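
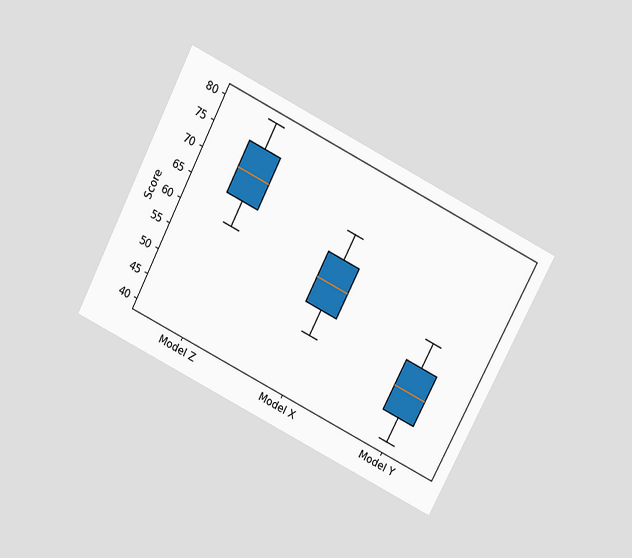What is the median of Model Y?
The chart is tilted about 27° clockwise and viewed slightly from above. The median line in the Model Y box sits at 50.

50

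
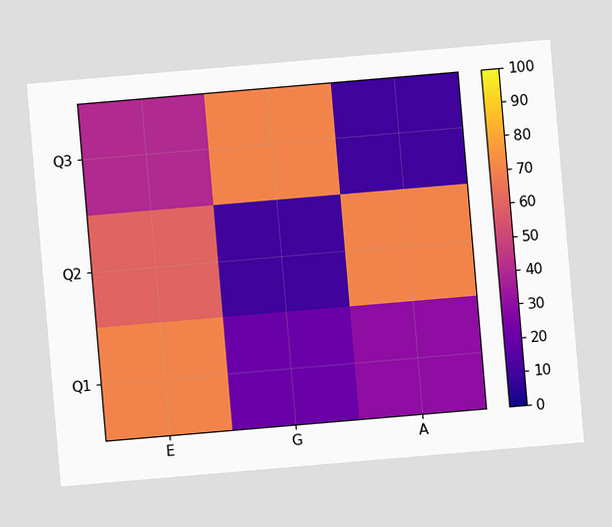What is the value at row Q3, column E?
The chart is tilted about 5° counter-clockwise. Matching cell (Q3, E) against the colorbar gives 40.

40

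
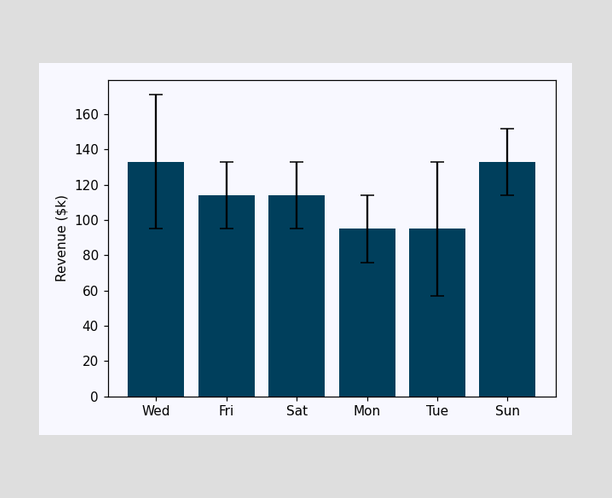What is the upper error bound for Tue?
$133k

The Tue bar's upper whisker reaches $133k.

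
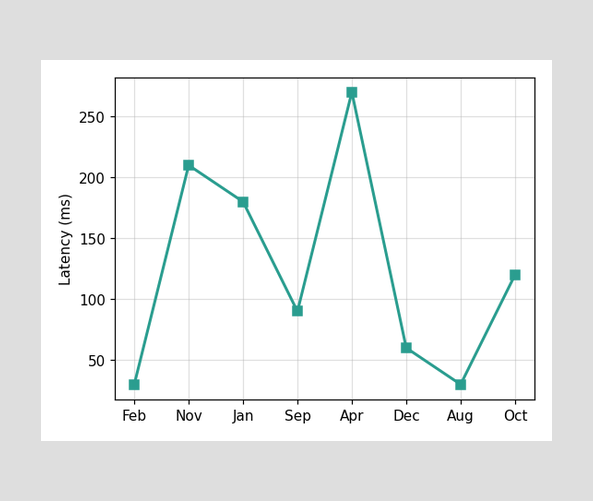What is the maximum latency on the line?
270ms

The highest point is at Apr, and reading across to the y-axis gives 270ms.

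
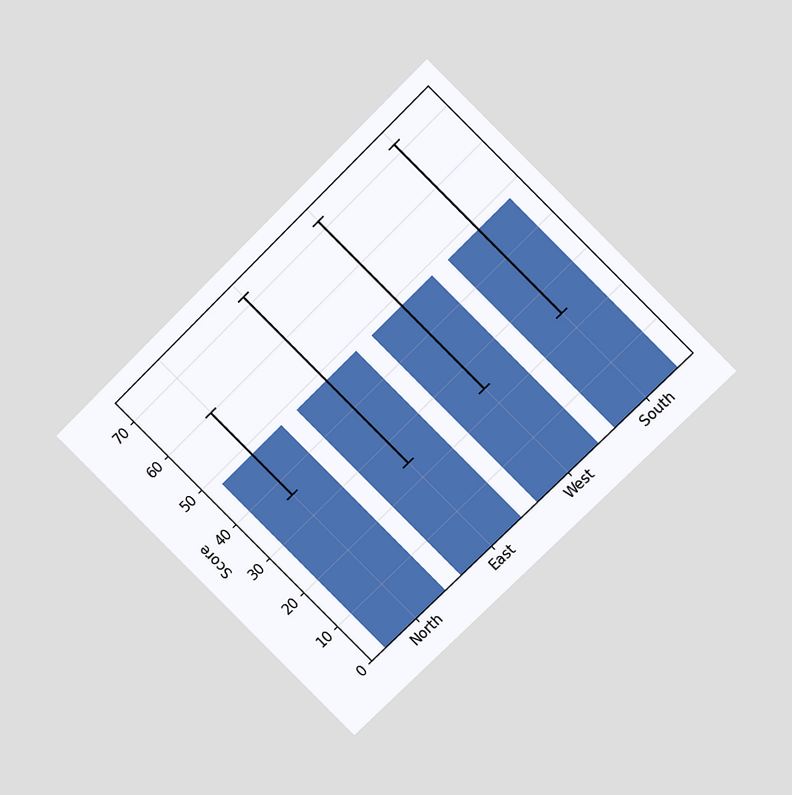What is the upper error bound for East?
72

The chart is tilted about 45° counter-clockwise and viewed at a slight angle. The East bar's upper whisker reaches 72.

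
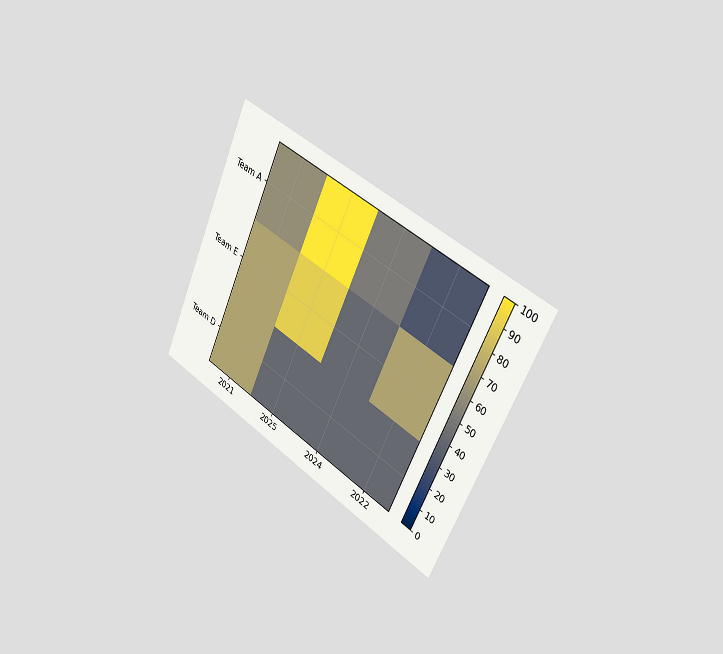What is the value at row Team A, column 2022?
30

The chart is tilted about 25° clockwise and viewed slightly from the right. Matching cell (Team A, 2022) against the colorbar gives 30.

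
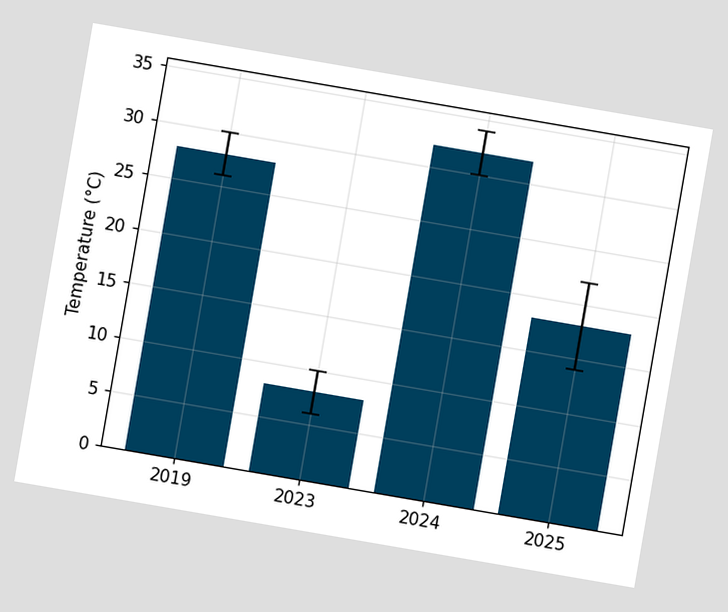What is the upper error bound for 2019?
The chart is tilted about 10° clockwise. The 2019 bar's upper whisker reaches 30°C.

30°C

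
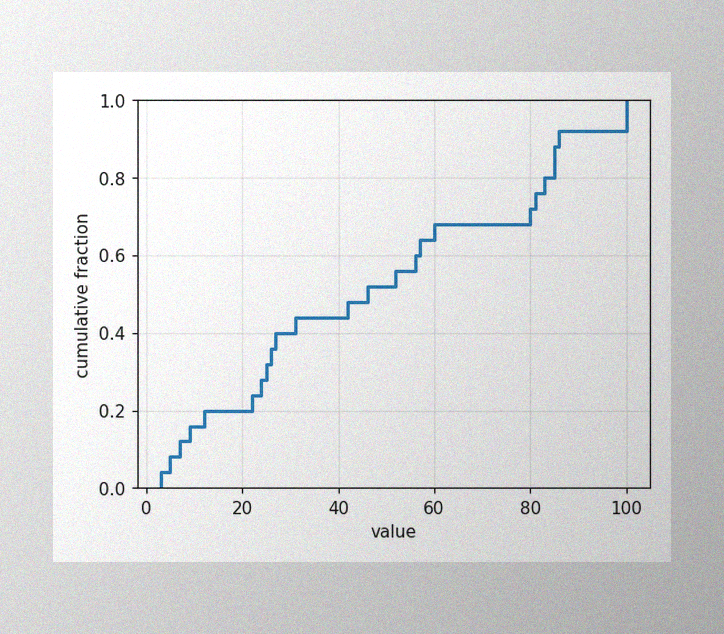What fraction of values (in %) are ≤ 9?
16%

The image has some photo noise and uneven lighting. At x=9 the ECDF step is at 16%.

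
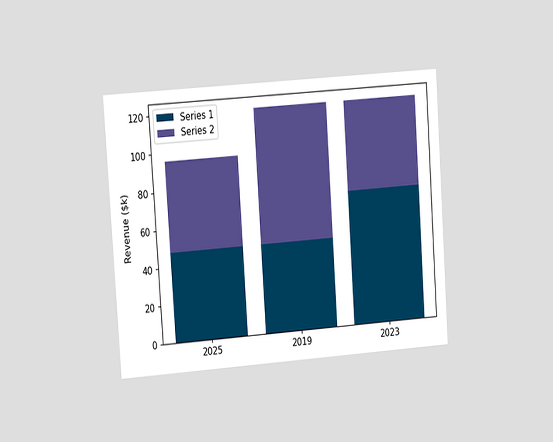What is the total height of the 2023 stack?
$120k

The chart is tilted about 4° counter-clockwise and viewed slightly from the left. The 2023 stack's top reaches $120k on the y-axis.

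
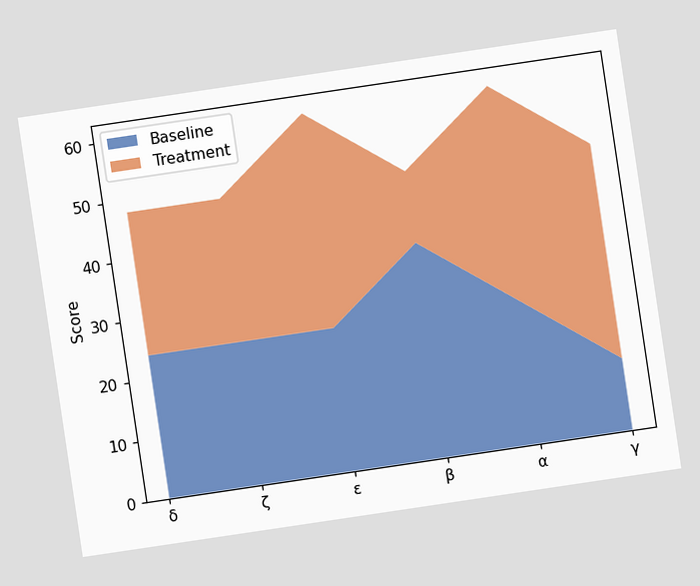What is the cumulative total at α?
The chart is tilted about 8° counter-clockwise. The stacked total at α reaches 60.

60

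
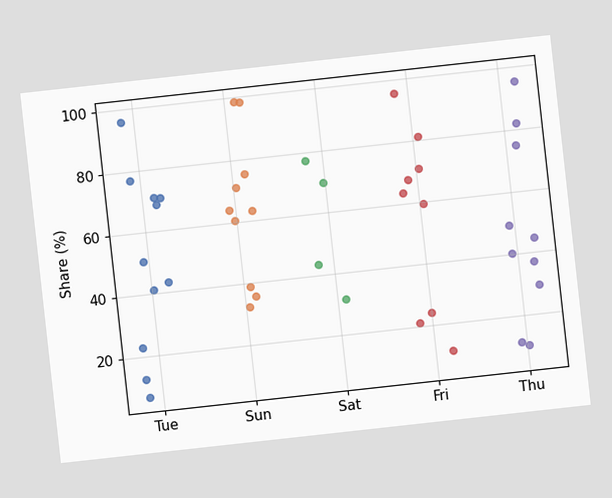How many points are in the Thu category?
The chart is tilted about 6° counter-clockwise. Counting the markers in the Thu column gives 10.

10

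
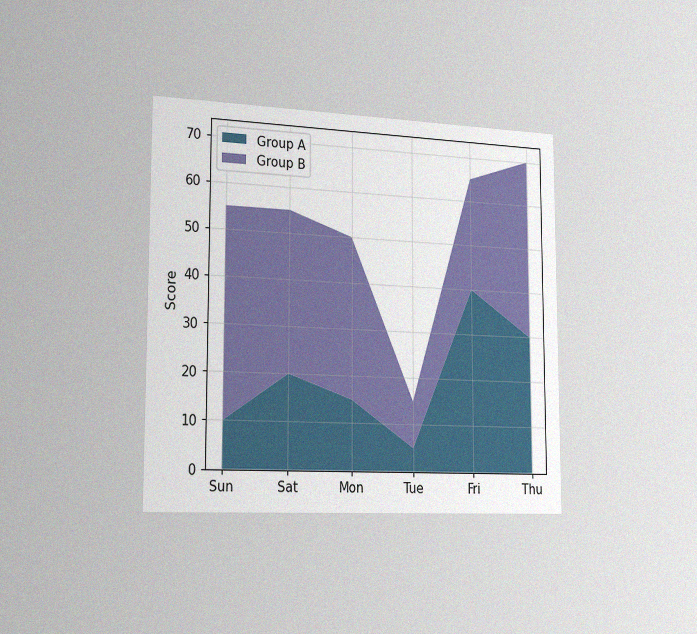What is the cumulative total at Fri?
The chart is viewed slightly from the left, with some photo noise. The stacked total at Fri reaches 65.

65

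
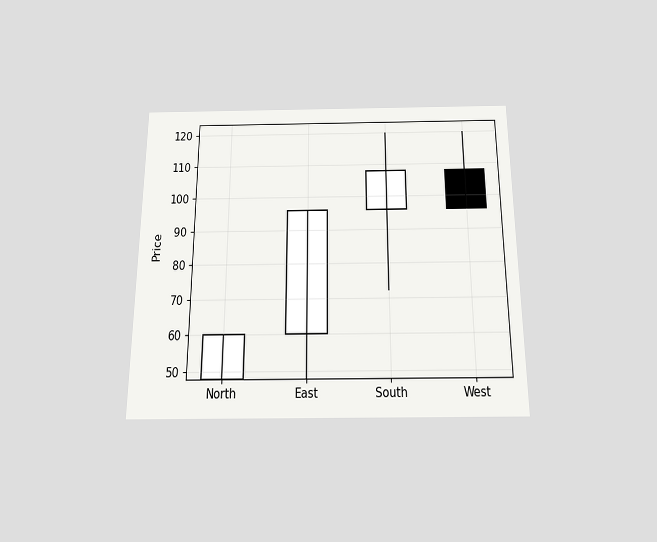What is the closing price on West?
96

The chart is viewed slightly from below. The West candle closes at 96.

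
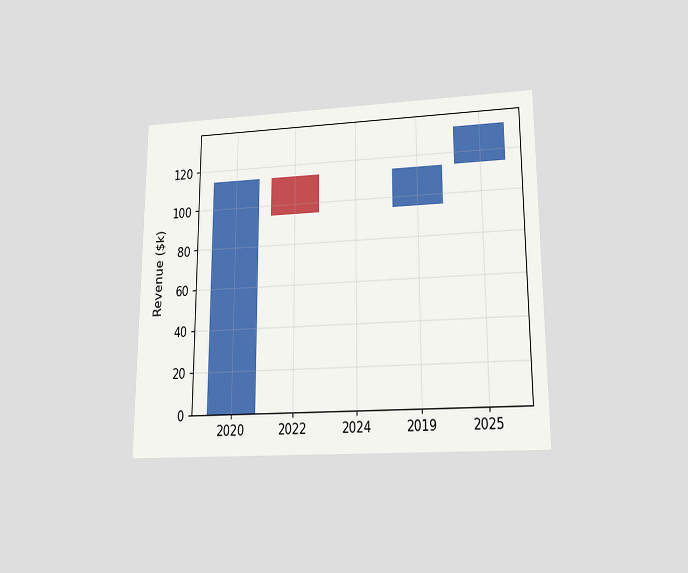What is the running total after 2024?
$95k

The chart is viewed slightly from below. After 2024 the running total reaches $95k.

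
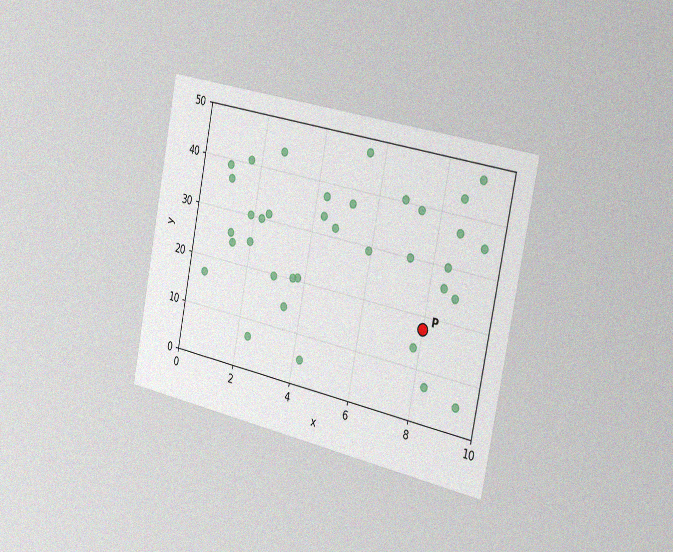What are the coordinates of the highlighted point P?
(8, 17.5)

The chart is tilted about 11° clockwise and viewed slightly from the right, with some photo noise. Following the gridlines from P to each axis, P sits at (8, 17.5).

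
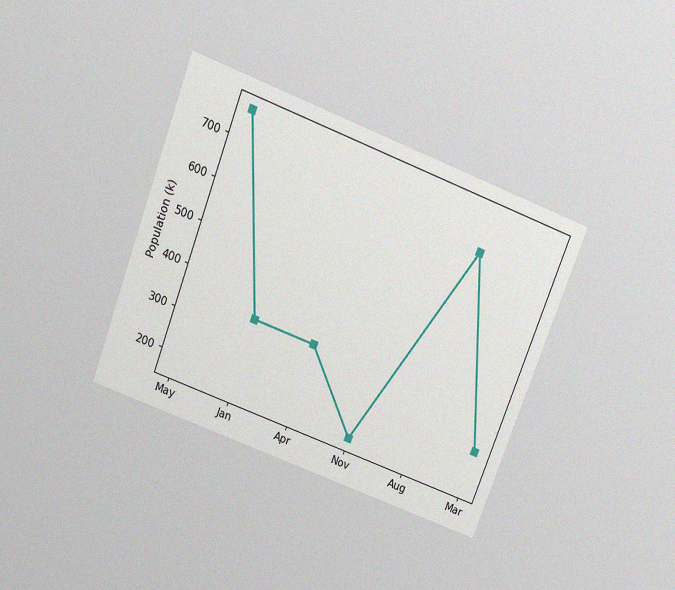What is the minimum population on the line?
The chart is tilted about 21° clockwise and viewed slightly from above, with some photo noise. The lowest point is at Nov, and reading across to the y-axis gives 170k.

170k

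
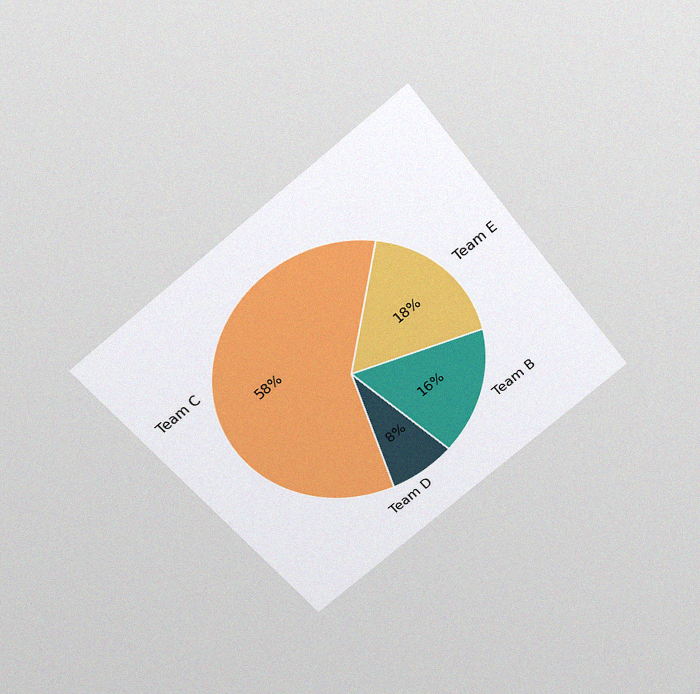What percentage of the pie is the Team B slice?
16%

The chart is tilted about 38° counter-clockwise and viewed slightly from above, with some photo noise. The Team B slice takes up 16% of the pie.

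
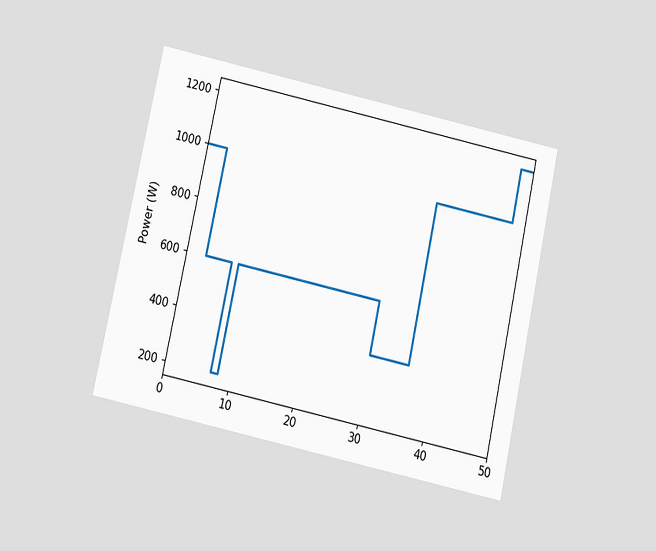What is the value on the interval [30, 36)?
The chart is tilted about 12° clockwise and viewed at a slight angle. On [30, 36) the step sits at 400W.

400W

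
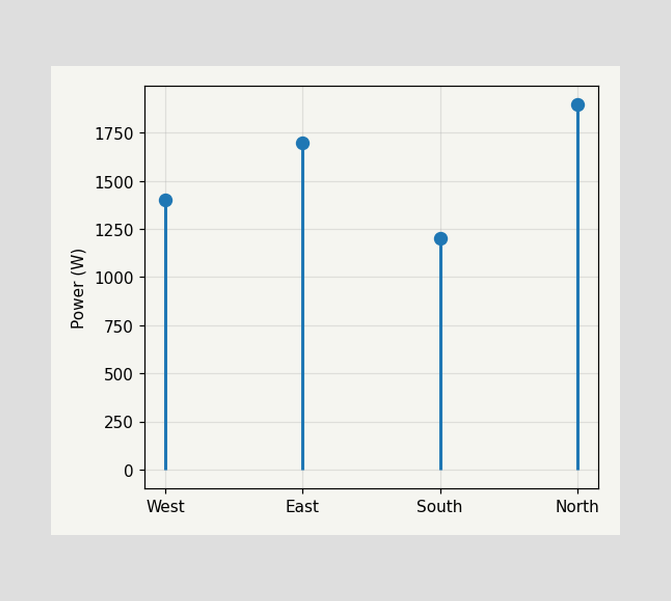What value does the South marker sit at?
1200W

The South marker sits at 1200W.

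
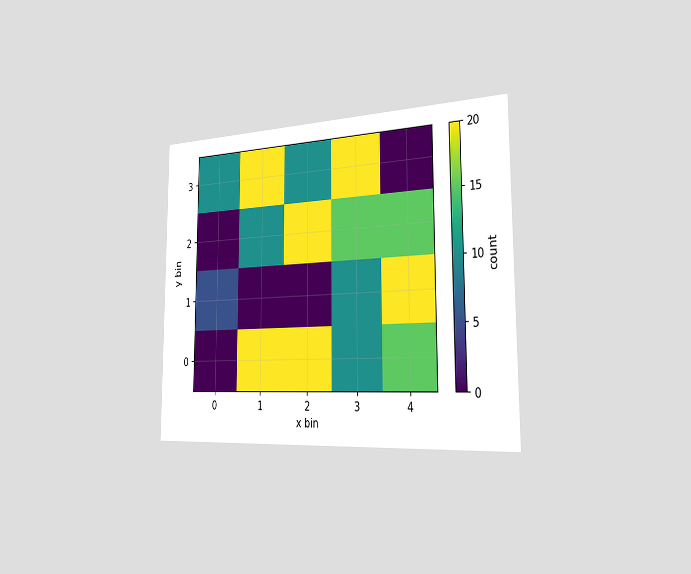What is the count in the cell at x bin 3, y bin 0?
10

The chart is viewed slightly from the right. Matching the cell (3, 0) against the colorbar gives 10.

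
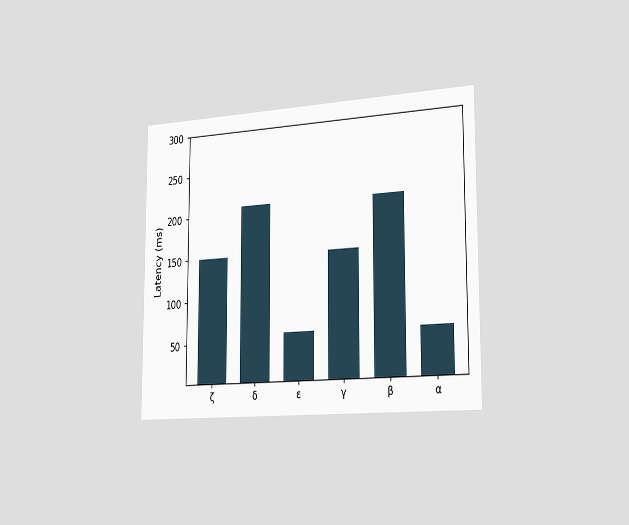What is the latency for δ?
210ms

The chart is viewed slightly from the right. Reading along the chart's y-axis, the δ bar reaches 210ms.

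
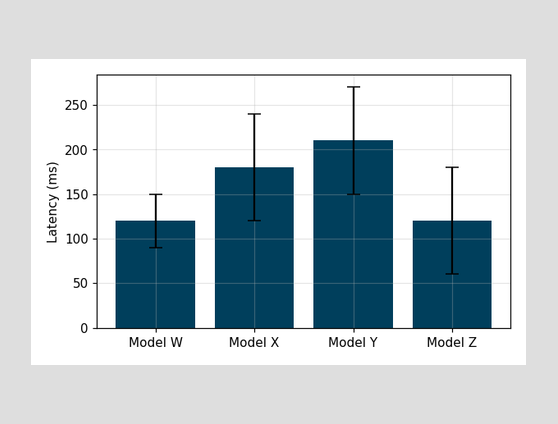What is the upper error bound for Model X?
The Model X bar's upper whisker reaches 240ms.

240ms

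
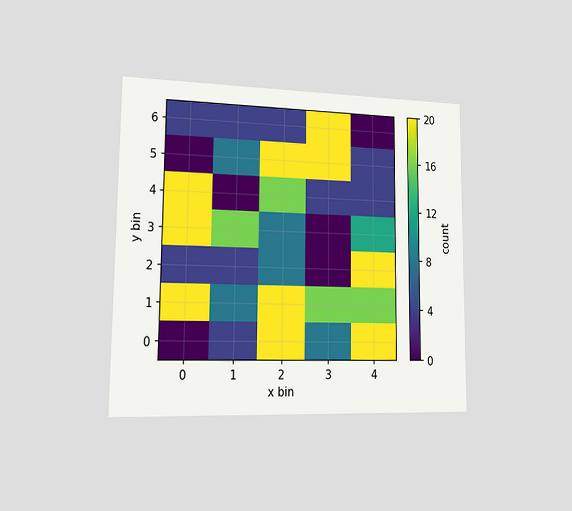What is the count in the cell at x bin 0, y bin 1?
20

The chart is viewed slightly from the left. Matching the cell (0, 1) against the colorbar gives 20.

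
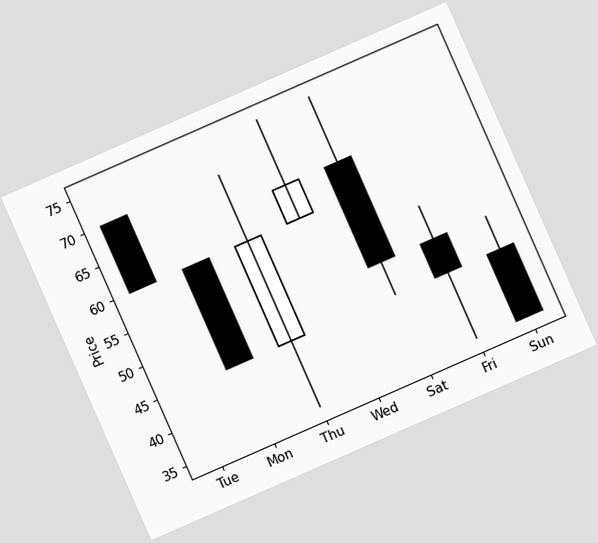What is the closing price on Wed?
The chart is tilted about 24° counter-clockwise. The Wed candle closes at 65.

65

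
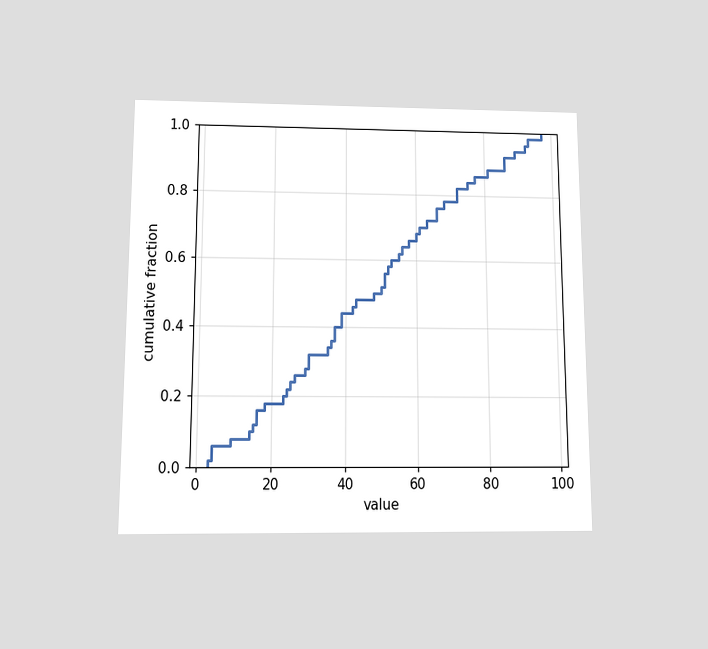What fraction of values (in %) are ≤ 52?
The chart is viewed slightly from below. At x=52 the ECDF step is at 58%.

58%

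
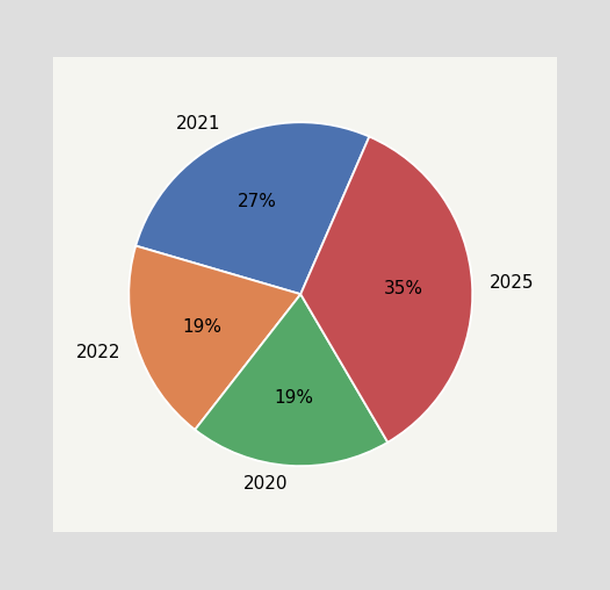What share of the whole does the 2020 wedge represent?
19%

The 2020 slice takes up 19% of the pie.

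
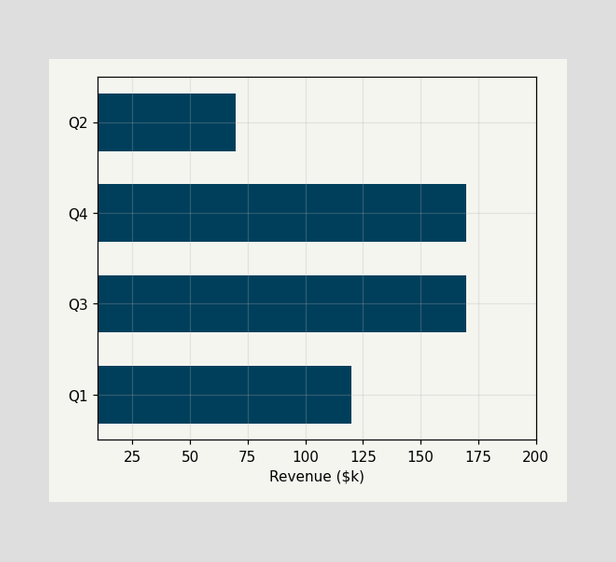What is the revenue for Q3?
$170k

Reading along the chart's x-axis, the Q3 bar reaches $170k.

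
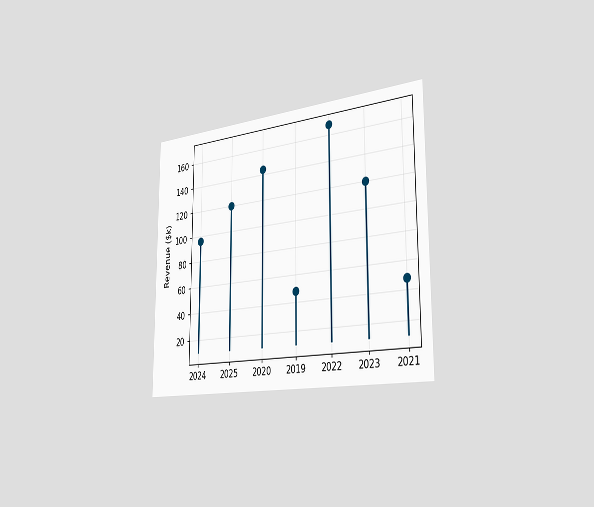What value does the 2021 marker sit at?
$48k

The chart is viewed slightly from the right. The 2021 marker sits at $48k.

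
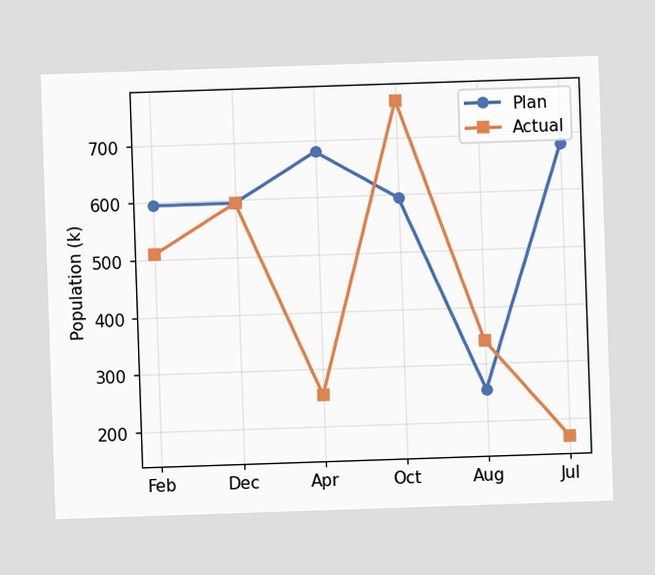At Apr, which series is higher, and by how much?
At Apr, Plan sits above the other line by 425k.

Plan, by 425k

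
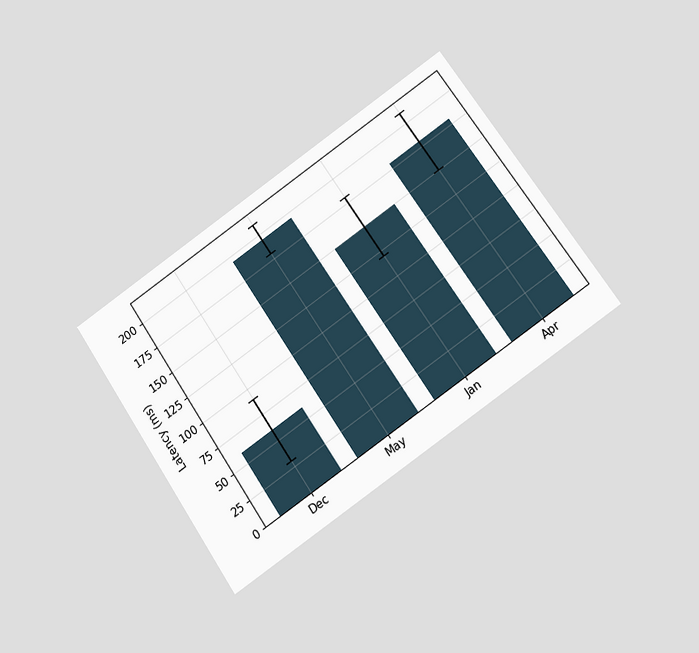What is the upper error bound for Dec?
The chart is tilted about 34° counter-clockwise and viewed at a slight angle. The Dec bar's upper whisker reaches 90ms.

90ms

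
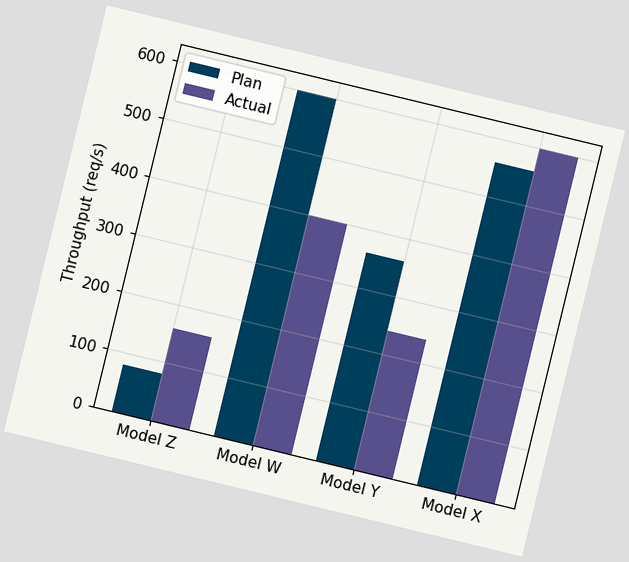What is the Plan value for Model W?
600req/s

The chart is tilted about 14° clockwise. The Plan bar at Model W reaches 600req/s on the y-axis.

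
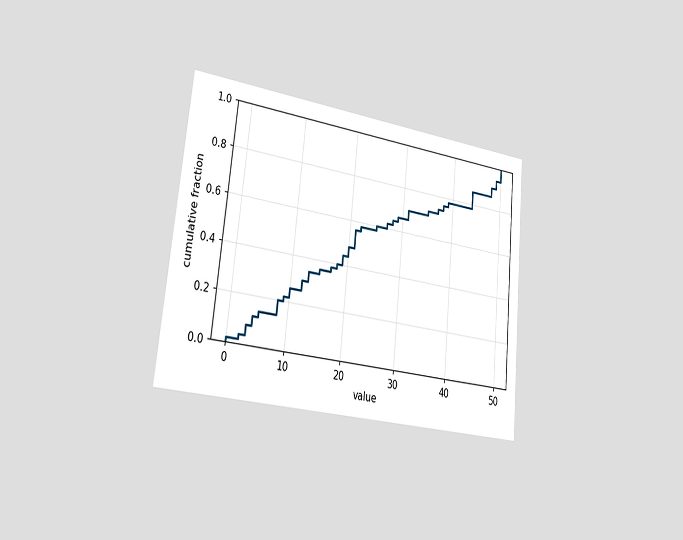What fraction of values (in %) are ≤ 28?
The chart is tilted about 6° clockwise and viewed slightly from the left. At x=28 the ECDF step is at 64%.

64%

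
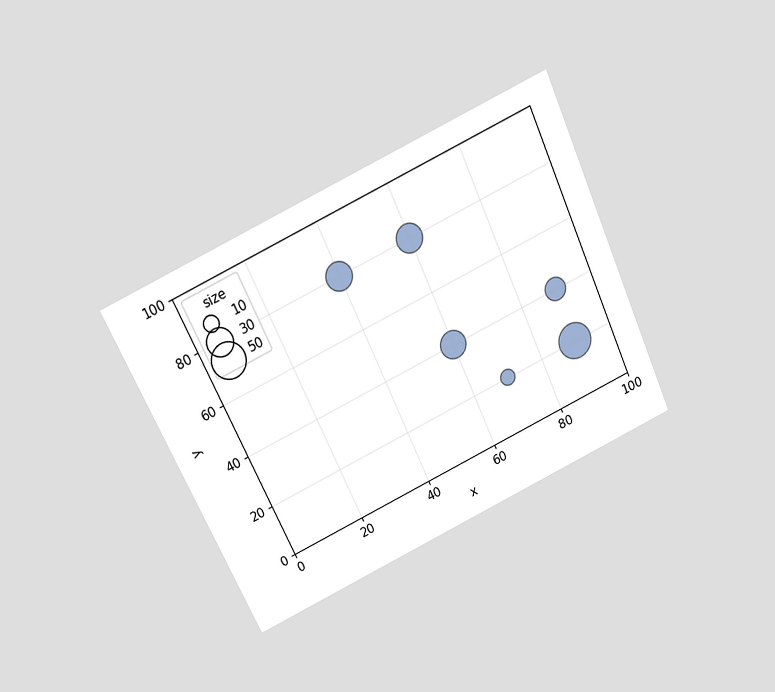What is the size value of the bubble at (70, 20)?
10

The chart is tilted about 25° counter-clockwise and viewed slightly from above. Matching the bubble at (70, 20) against the size legend gives 10.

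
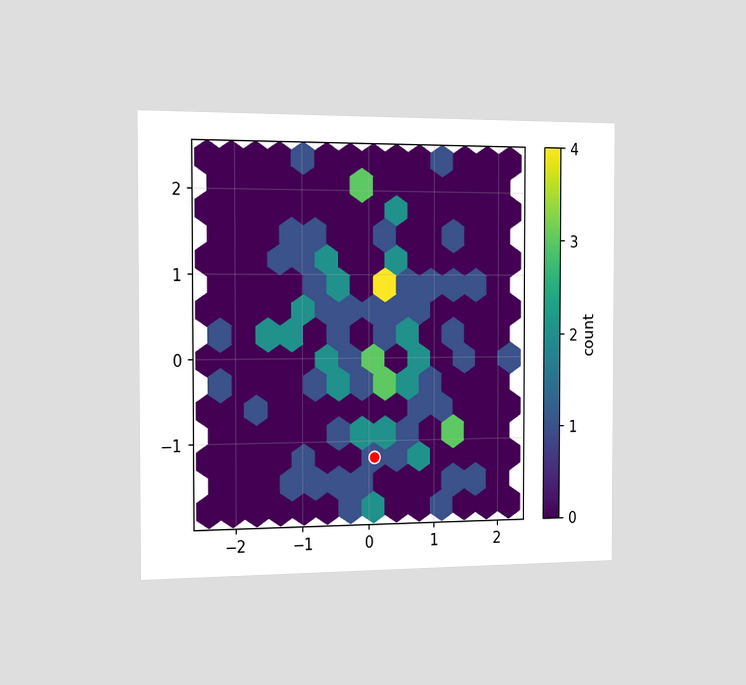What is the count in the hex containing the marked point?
The chart is viewed slightly from the left. The marked hex reads 1 on the colorbar.

1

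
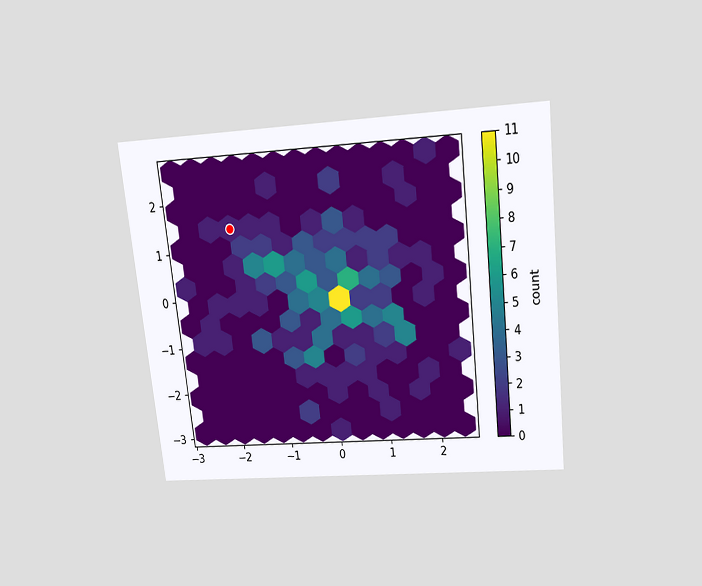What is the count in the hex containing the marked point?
1

The chart is tilted about 6° counter-clockwise and viewed slightly from above. The marked hex reads 1 on the colorbar.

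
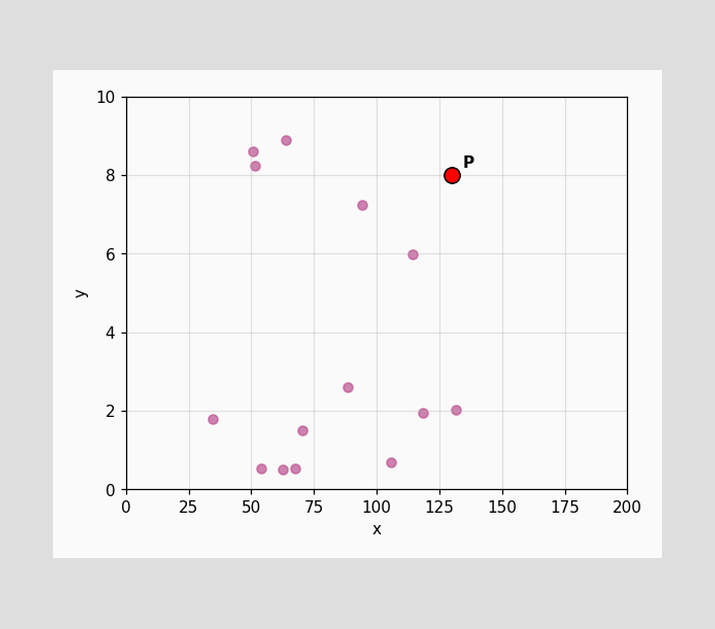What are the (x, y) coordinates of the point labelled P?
Following the gridlines from P to each axis, P sits at (130, 8).

(130, 8)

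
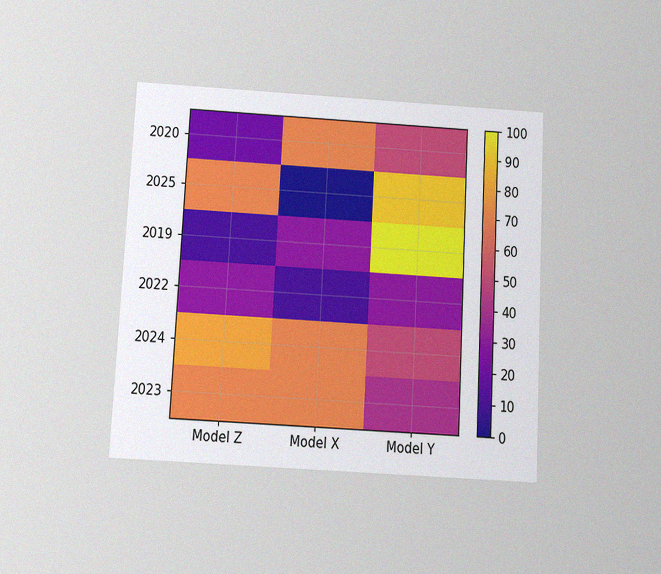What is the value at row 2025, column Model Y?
The chart is tilted about 3° clockwise and viewed slightly from below, with some photo noise. Matching cell (2025, Model Y) against the colorbar gives 90.

90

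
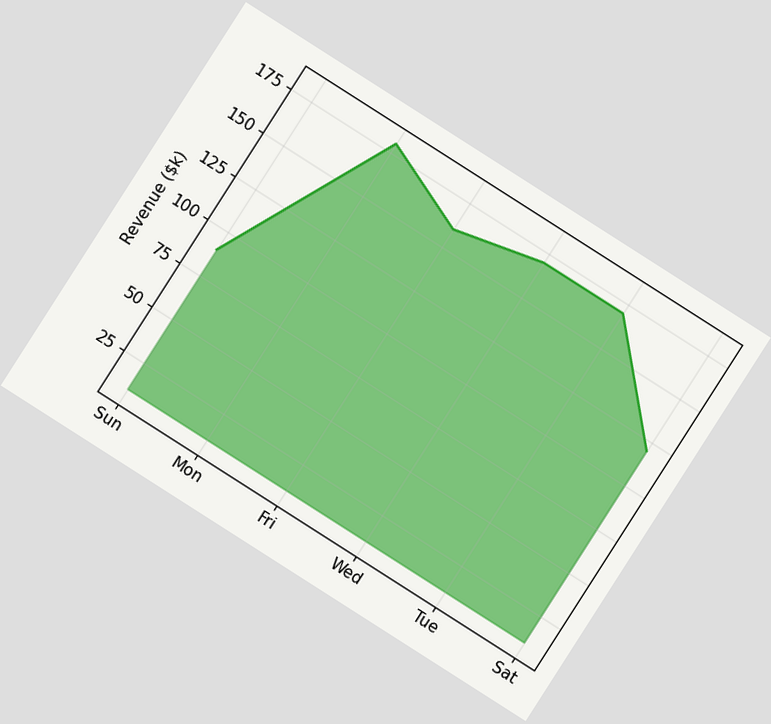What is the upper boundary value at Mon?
$180k

The chart is tilted about 33° clockwise. At Mon the upper boundary is at $180k.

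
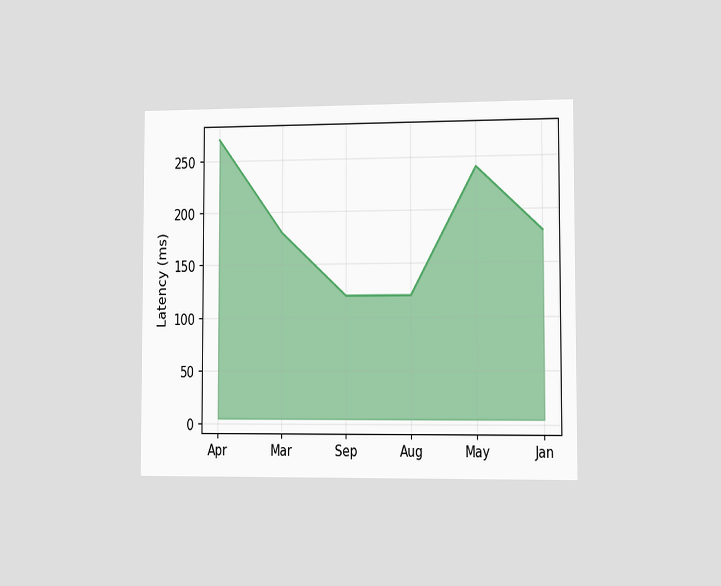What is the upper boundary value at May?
The chart is viewed slightly from the right. At May the upper boundary is at 240ms.

240ms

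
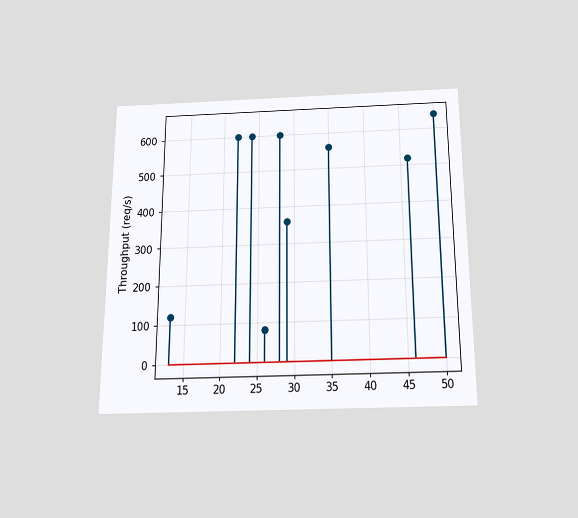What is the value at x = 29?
The chart is viewed slightly from below. The stem at x=29 reaches 360req/s.

360req/s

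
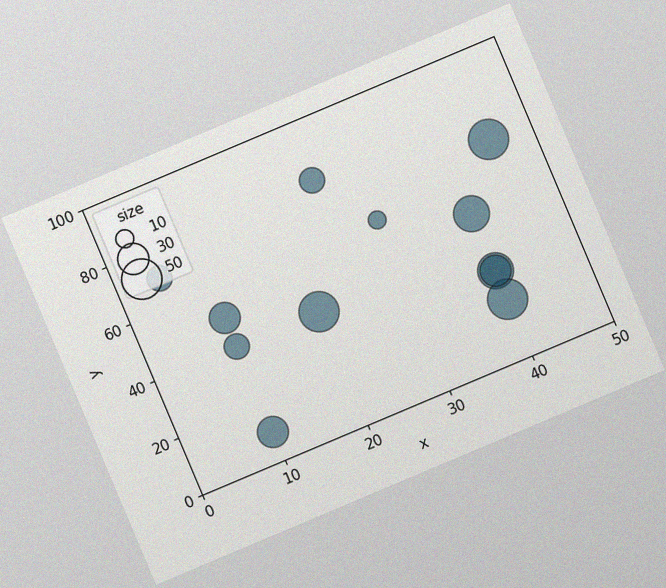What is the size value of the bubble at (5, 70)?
20

The chart is tilted about 23° counter-clockwise, with some photo noise. Matching the bubble at (5, 70) against the size legend gives 20.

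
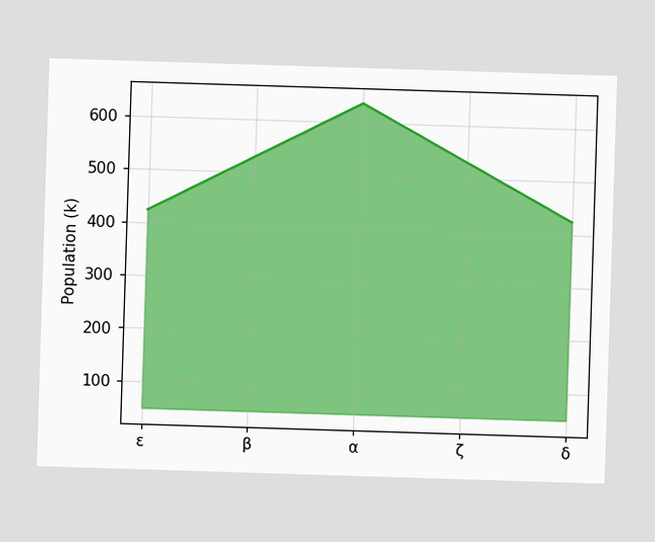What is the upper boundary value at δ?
424k

At δ the upper boundary is at 424k.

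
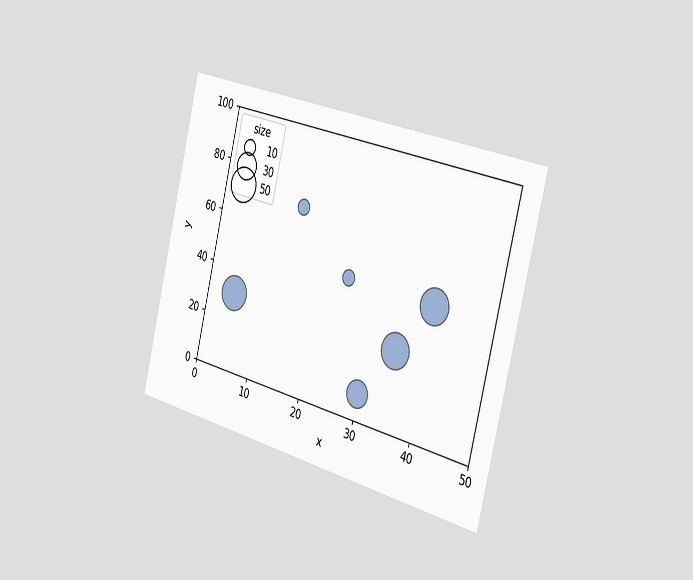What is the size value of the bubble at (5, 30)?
50

The chart is tilted about 14° clockwise and viewed slightly from the right. Matching the bubble at (5, 30) against the size legend gives 50.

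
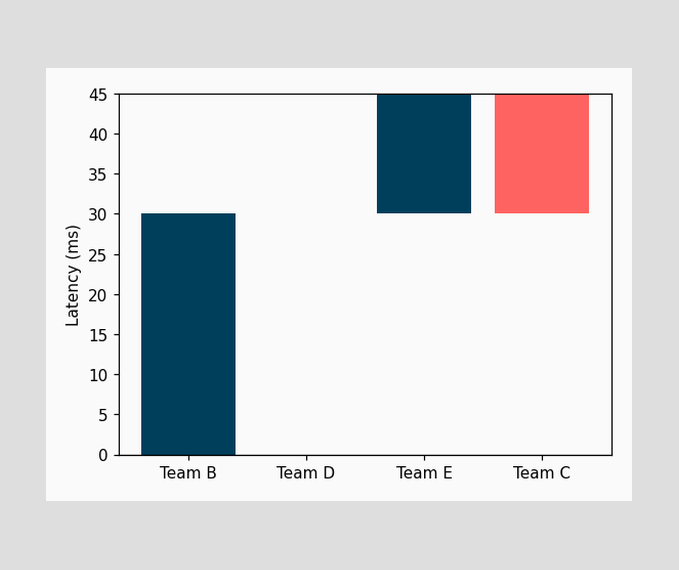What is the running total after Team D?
30ms

After Team D the running total reaches 30ms.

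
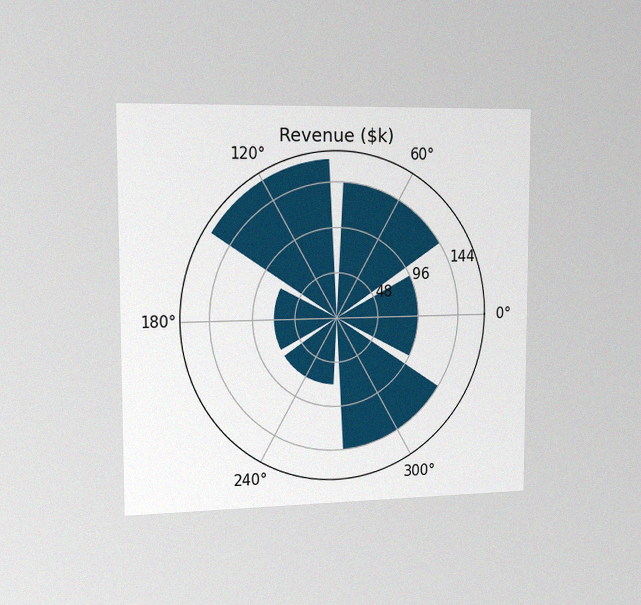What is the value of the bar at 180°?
$72k

The chart is viewed slightly from the left, with some photo noise. The bar at 180° reaches $72k on the radial axis.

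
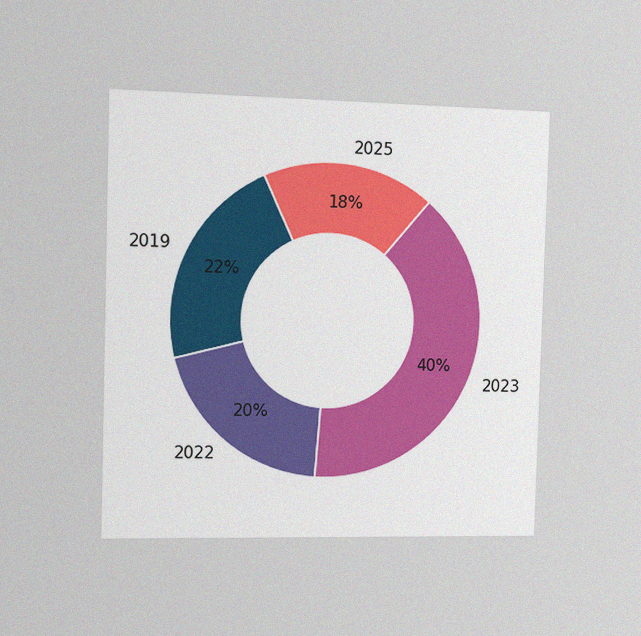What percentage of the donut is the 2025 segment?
The chart is viewed slightly from the left, with some photo noise. The 2025 segment takes up 18% of the ring.

18%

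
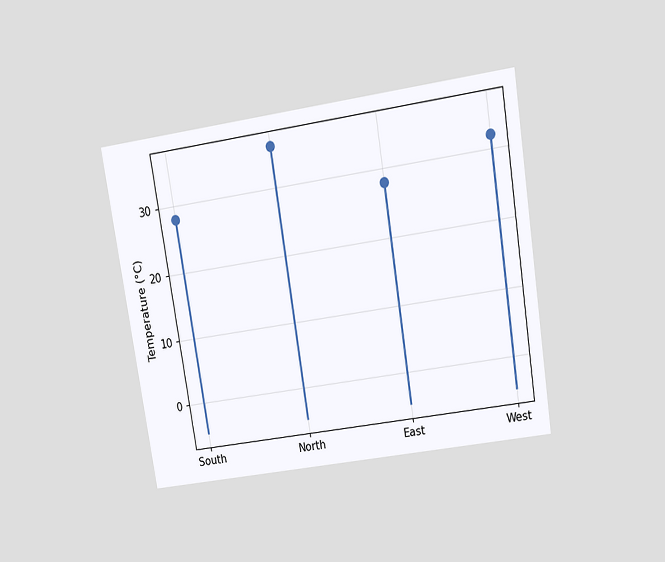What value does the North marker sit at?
The chart is tilted about 9° counter-clockwise and viewed slightly from above. The North marker sits at 36°C.

36°C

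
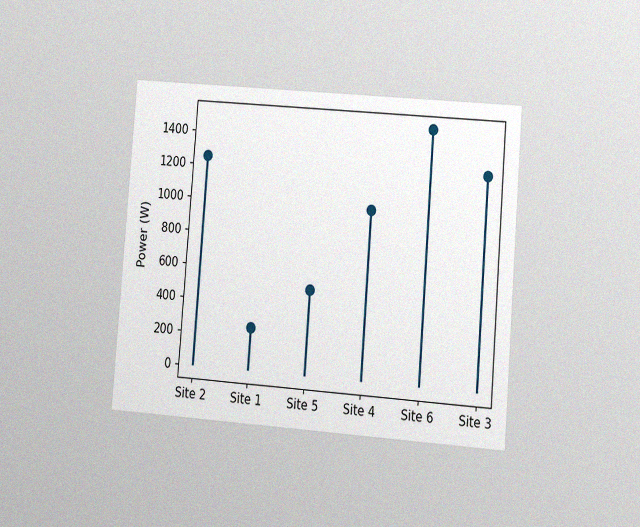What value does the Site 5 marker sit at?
The chart is tilted about 4° clockwise and viewed at a slight angle, with some photo noise. The Site 5 marker sits at 500W.

500W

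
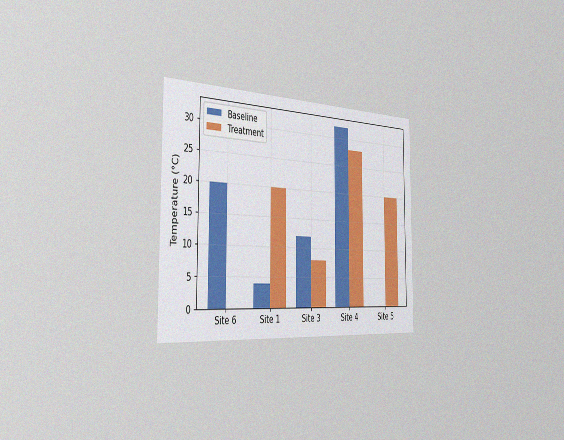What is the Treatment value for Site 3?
8°C

The chart is viewed slightly from the left, with some photo noise. The Treatment bar at Site 3 reaches 8°C on the y-axis.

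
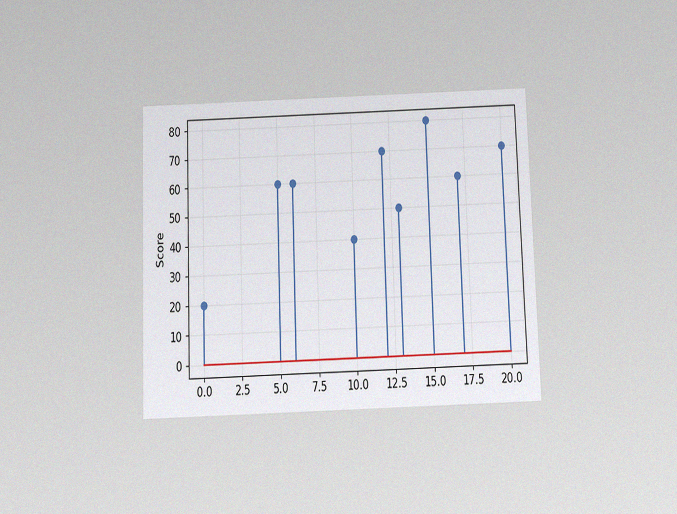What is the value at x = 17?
The chart is viewed slightly from below, with some photo noise. The stem at x=17 reaches 60.

60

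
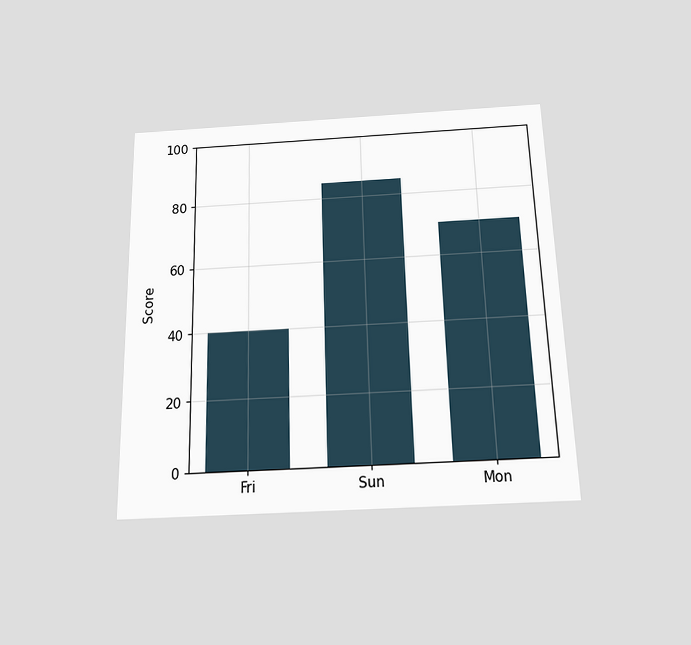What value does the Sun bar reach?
85

The chart is viewed slightly from below. Reading along the chart's y-axis, the Sun bar reaches 85.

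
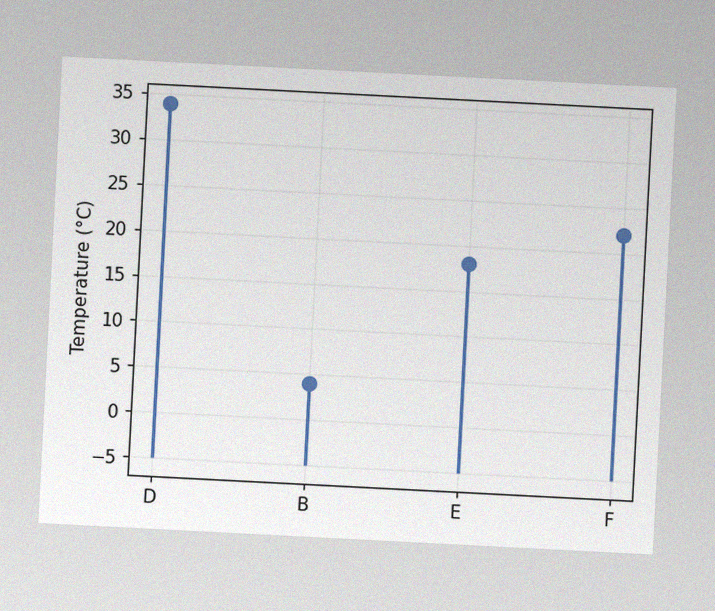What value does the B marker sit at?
The chart is tilted about 3° clockwise, with some photo noise. The B marker sits at 4°C.

4°C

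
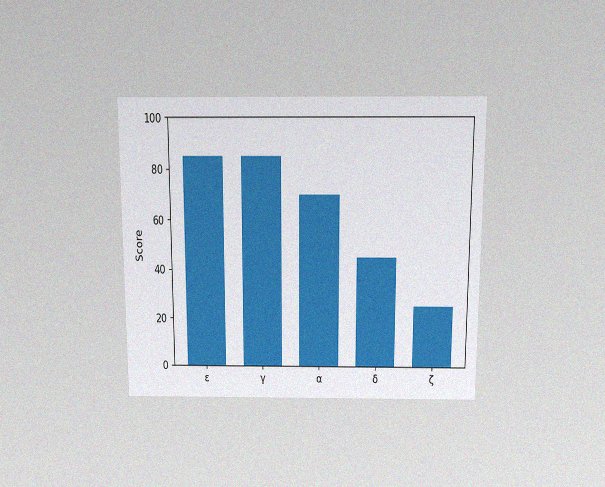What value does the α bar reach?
70

The chart is viewed slightly from above, with some photo noise. Reading along the chart's y-axis, the α bar reaches 70.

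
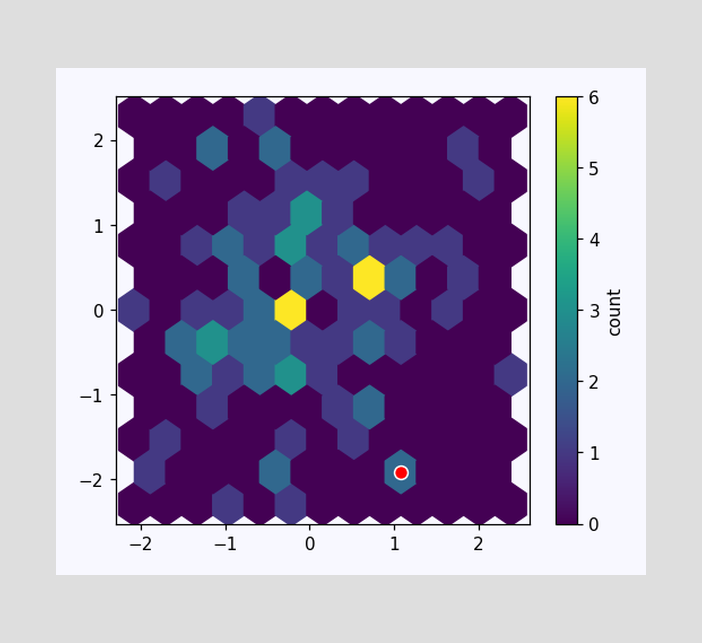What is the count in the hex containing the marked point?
The marked hex reads 2 on the colorbar.

2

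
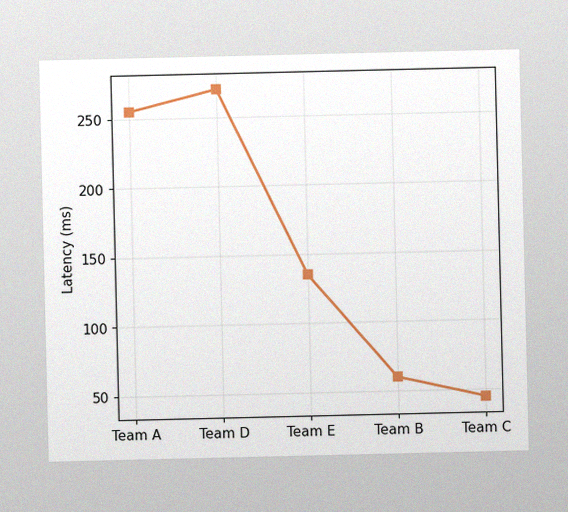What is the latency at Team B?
The image has some photo noise and uneven lighting. At Team B, the line is at 60ms.

60ms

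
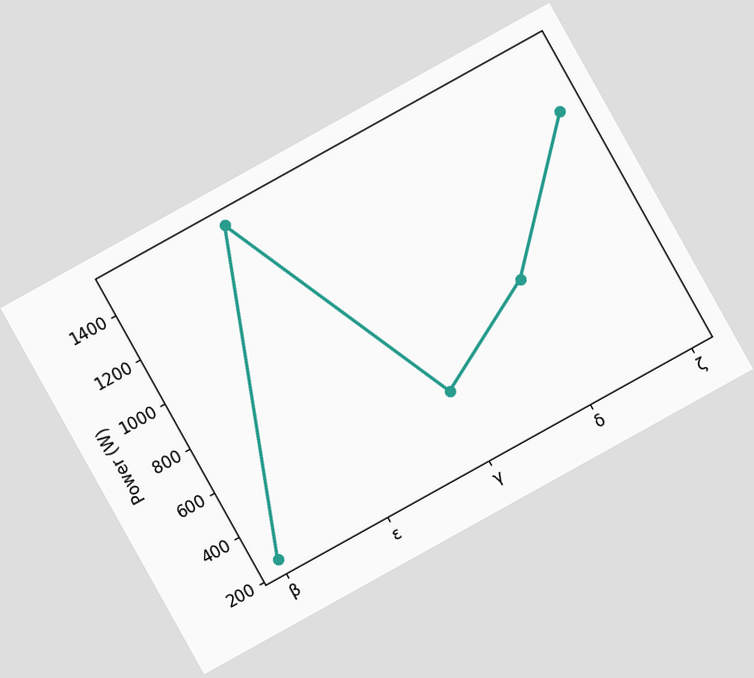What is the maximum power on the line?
The chart is tilted about 29° counter-clockwise. The highest point is at ε, and reading across to the y-axis gives 1500W.

1500W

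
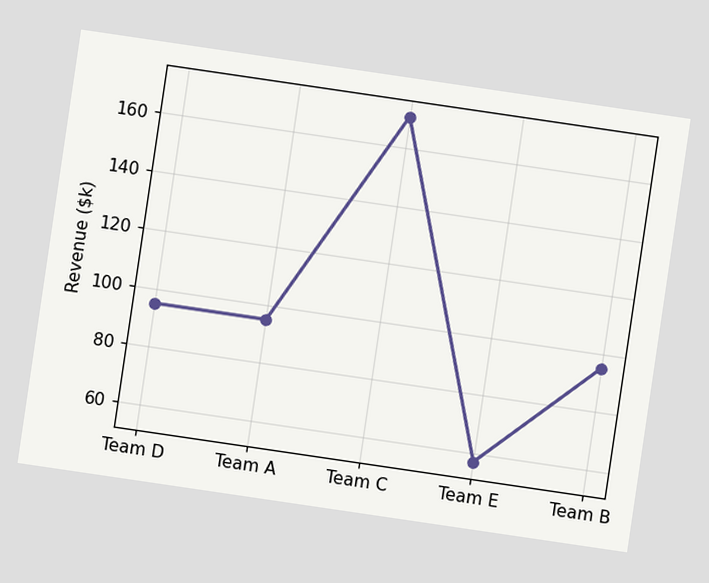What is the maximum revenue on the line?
$171k

The chart is tilted about 8° clockwise. The highest point is at Team C, and reading across to the y-axis gives $171k.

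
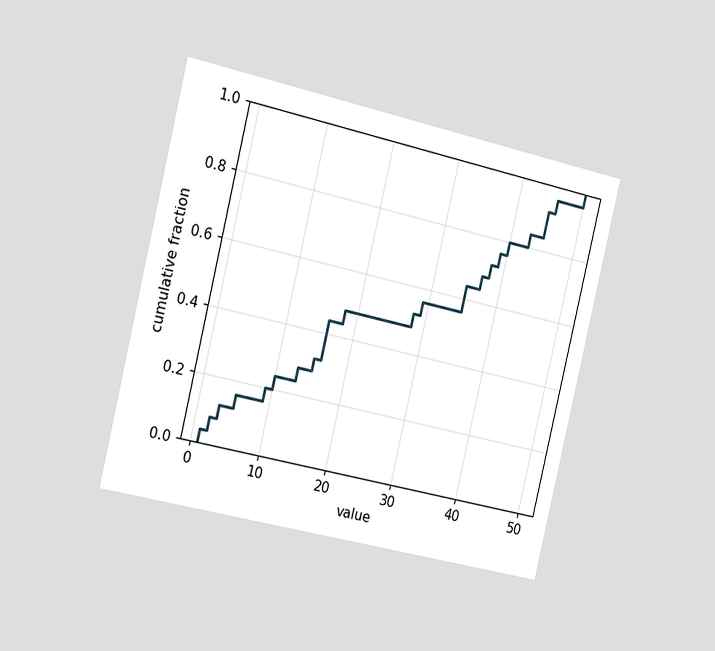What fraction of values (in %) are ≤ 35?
The chart is tilted about 13° clockwise and viewed slightly from the left. At x=35 the ECDF step is at 64%.

64%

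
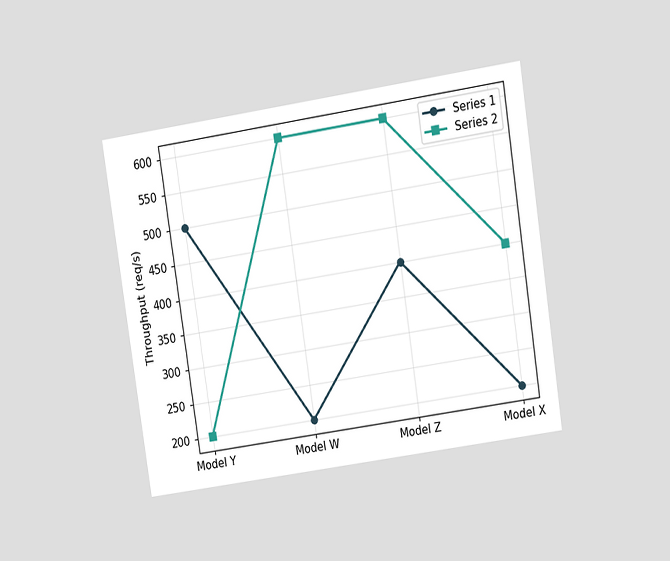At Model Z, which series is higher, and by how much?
Series 2, by 200req/s

The chart is tilted about 9° counter-clockwise and viewed at a slight angle. At Model Z, Series 2 sits above the other line by 200req/s.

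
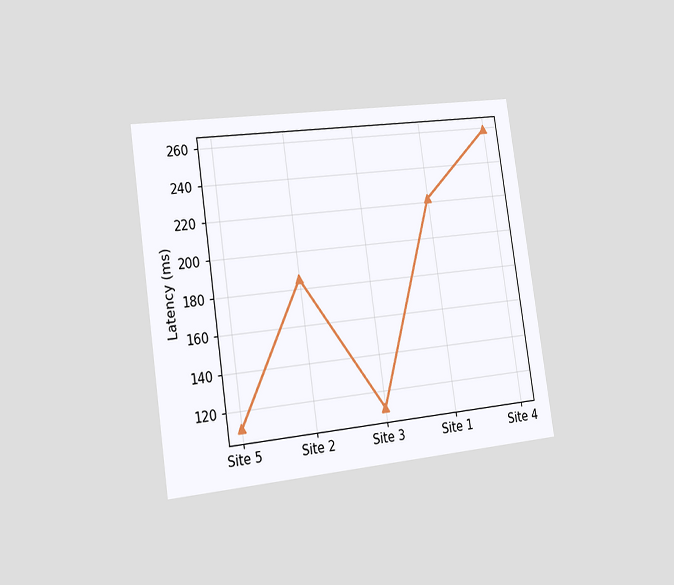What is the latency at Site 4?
259ms

The chart is tilted about 8° counter-clockwise and viewed slightly from the left. At Site 4, the line is at 259ms.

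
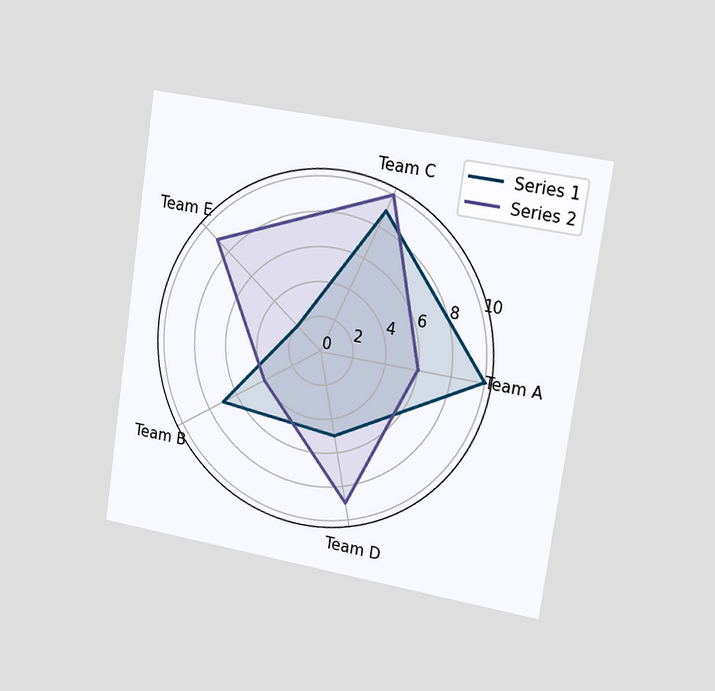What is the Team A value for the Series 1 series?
10

The chart is tilted about 8° clockwise and viewed slightly from the right. On the Team A axis, Series 1 reaches 10.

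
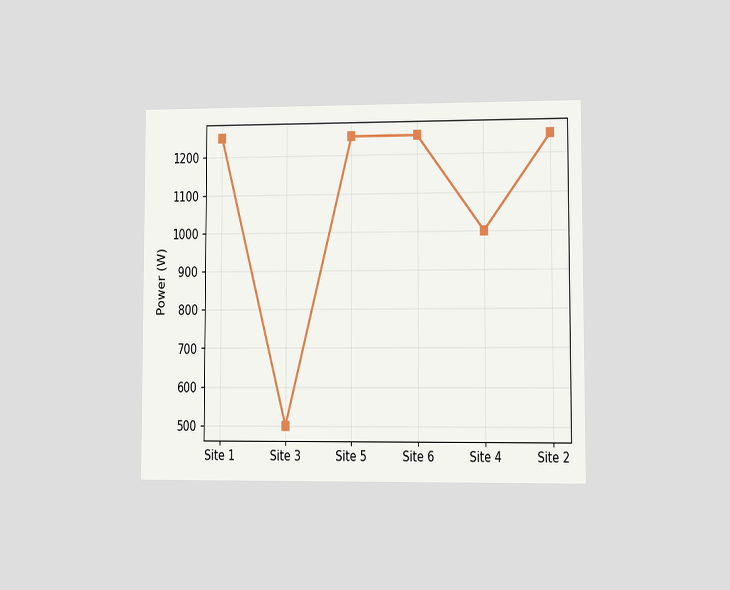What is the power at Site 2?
The chart is viewed at a slight angle. At Site 2, the line is at 1250W.

1250W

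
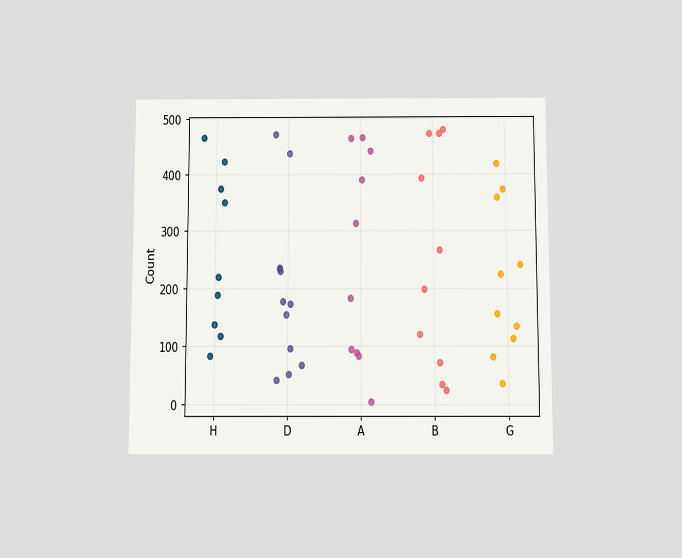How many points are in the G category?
10

The chart is viewed slightly from below. Counting the markers in the G column gives 10.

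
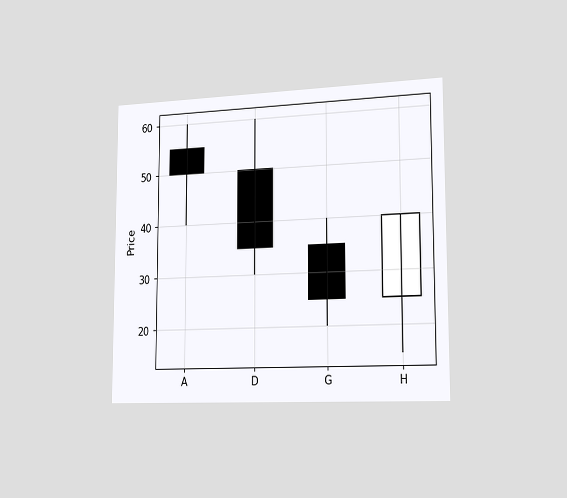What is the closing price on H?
The chart is viewed slightly from the right. The H candle closes at 40.

40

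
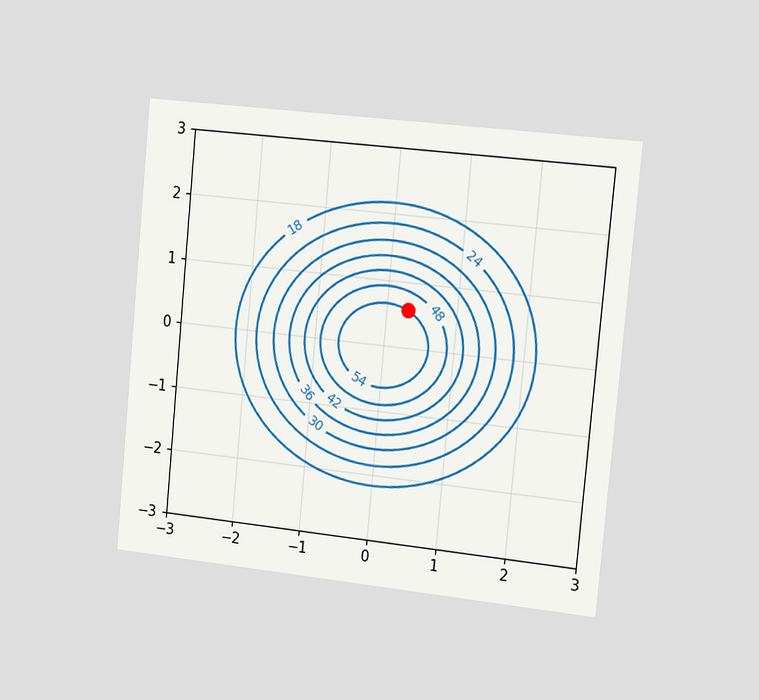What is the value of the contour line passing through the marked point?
54

The chart is tilted about 5° clockwise and viewed slightly from the right. The marked point sits on the contour labelled 54.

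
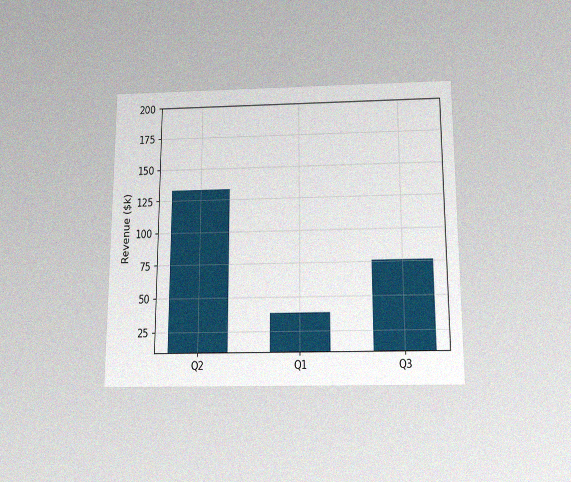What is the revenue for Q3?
$76k

The chart is viewed slightly from below, with some photo noise. Reading along the chart's y-axis, the Q3 bar reaches $76k.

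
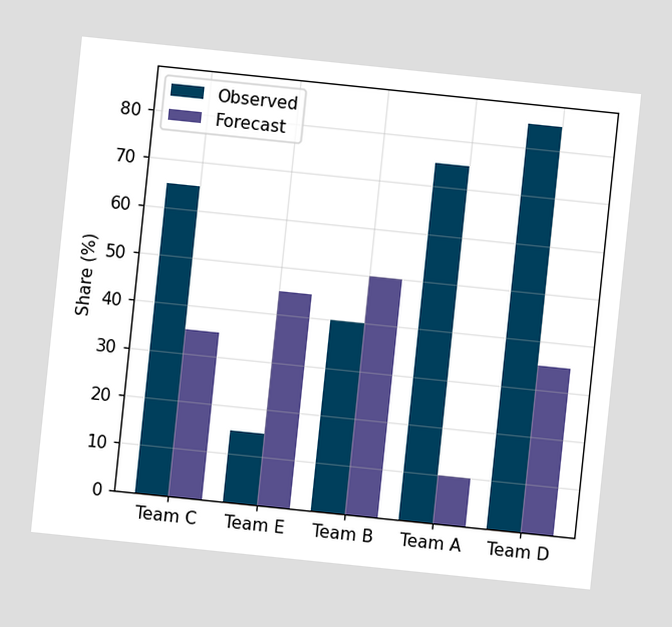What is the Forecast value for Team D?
The chart is tilted about 6° clockwise. The Forecast bar at Team D reaches 35% on the y-axis.

35%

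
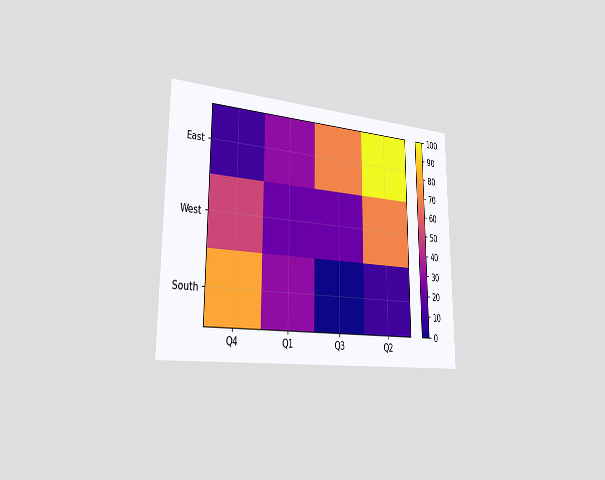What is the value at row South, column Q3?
The chart is viewed slightly from the left. Matching cell (South, Q3) against the colorbar gives 0.

0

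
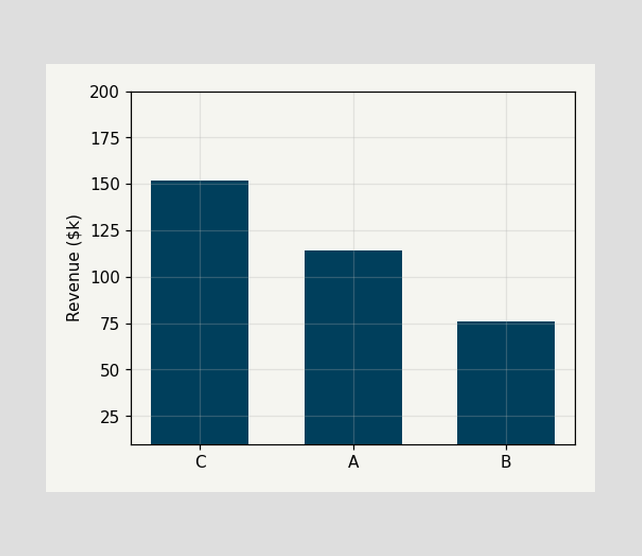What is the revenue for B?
$76k

Reading along the chart's y-axis, the B bar reaches $76k.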